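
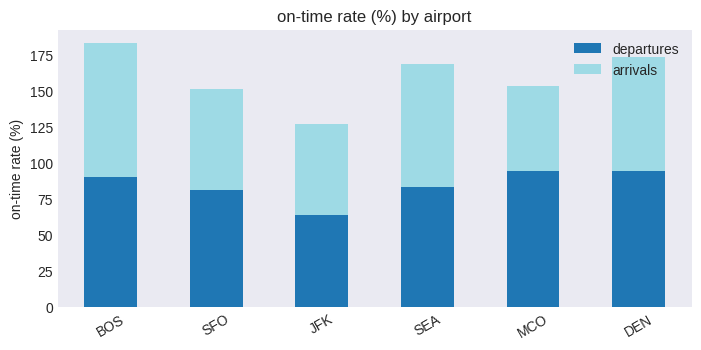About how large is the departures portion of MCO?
departures top ≈ 100, bottom ≈ 0; segment ≈ 100.

≈ 100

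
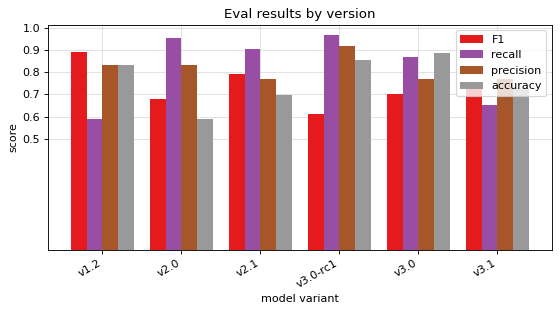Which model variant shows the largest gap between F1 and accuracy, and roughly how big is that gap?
v3.0-rc1: F1 ≈ 0.6, accuracy ≈ 0.9 → gap ≈ 0.3. Next-largest (v3.0) is only ≈ 0.2.

v3.0-rc1, ≈ 0.3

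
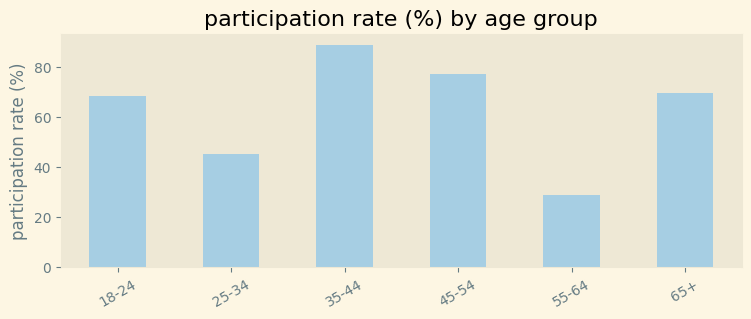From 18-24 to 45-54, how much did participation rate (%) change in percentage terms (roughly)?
18-24 ≈ 70, 45-54 ≈ 80; (80 − 70) / 70 ≈ +14.3%.

≈ +14.3%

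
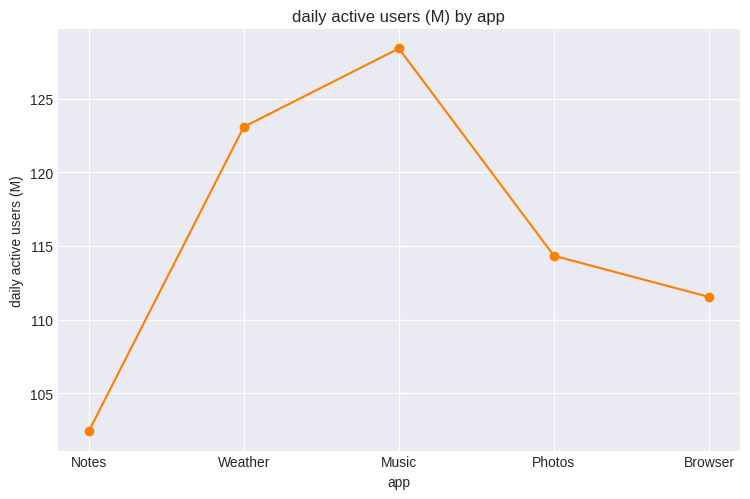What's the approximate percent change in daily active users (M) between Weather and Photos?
≈ -8%

Weather ≈ 125, Photos ≈ 115; (115 − 125) / 125 ≈ -8%.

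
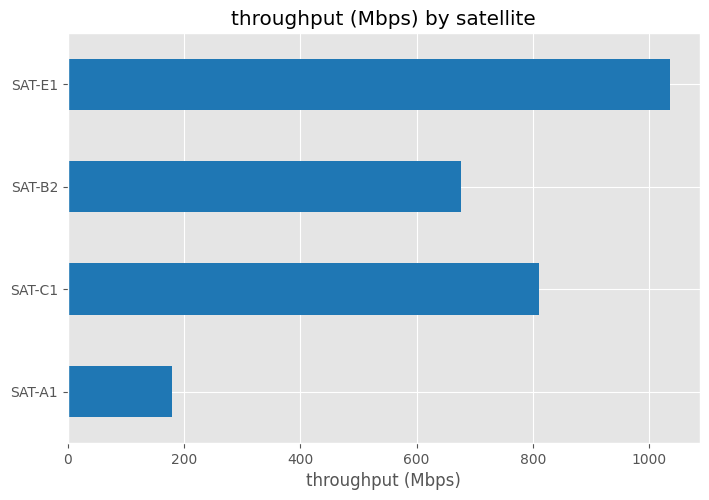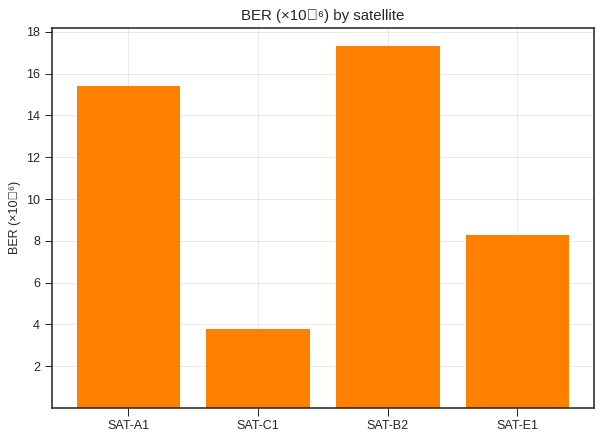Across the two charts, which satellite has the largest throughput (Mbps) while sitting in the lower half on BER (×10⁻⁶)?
Chart 2 median BER (×10⁻⁶) ≈ 12; below-median satellites: SAT-C1, SAT-E1. Among those, SAT-E1 has the highest throughput (Mbps) (≈ 1000).

SAT-E1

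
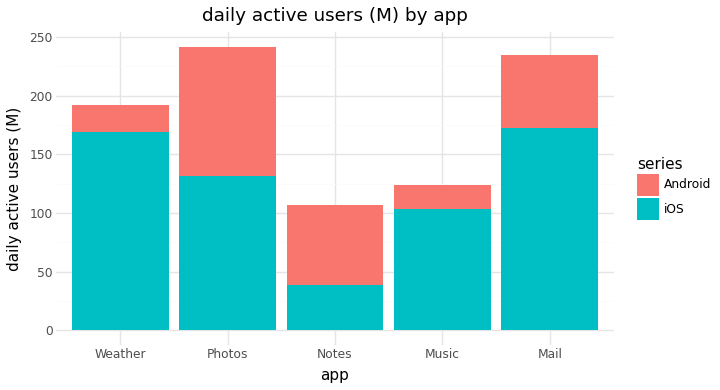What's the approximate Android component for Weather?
≈ 25

Android top ≈ 200, bottom ≈ 175; segment ≈ 25.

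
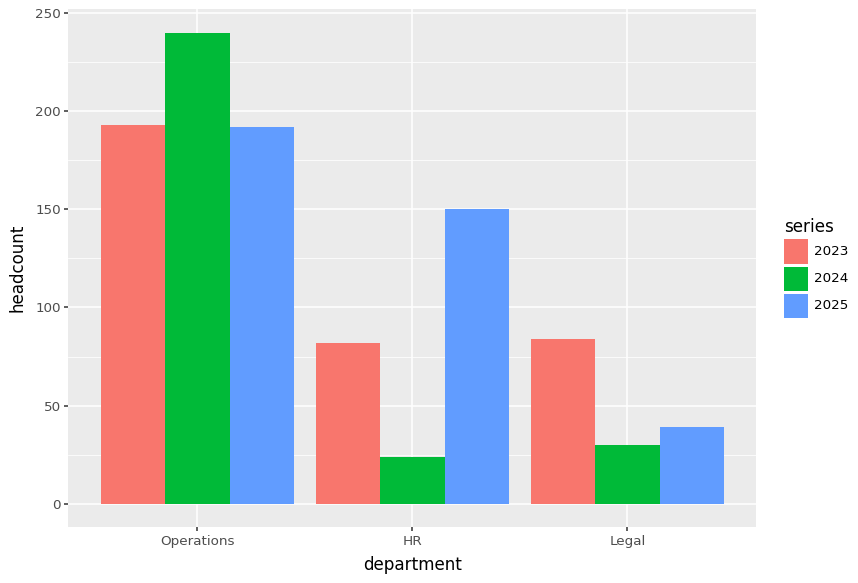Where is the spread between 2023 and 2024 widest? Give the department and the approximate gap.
HR: 2023 ≈ 80, 2024 ≈ 20 → gap ≈ 60. Next-largest (Legal) is only ≈ 40.

HR, ≈ 60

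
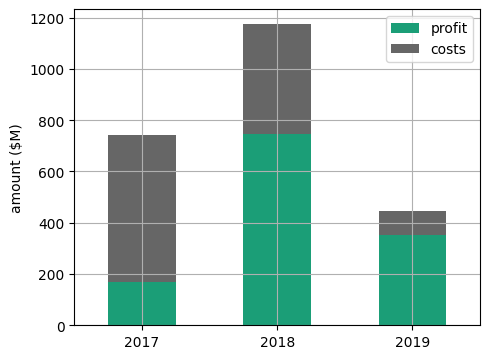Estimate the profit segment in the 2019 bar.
≈ 400

profit top ≈ 400, bottom ≈ 0; segment ≈ 400.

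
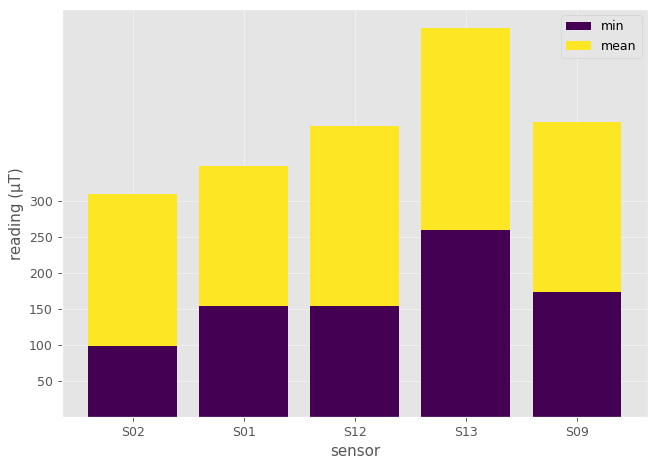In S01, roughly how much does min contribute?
≈ 150

min top ≈ 150, bottom ≈ 0; segment ≈ 150.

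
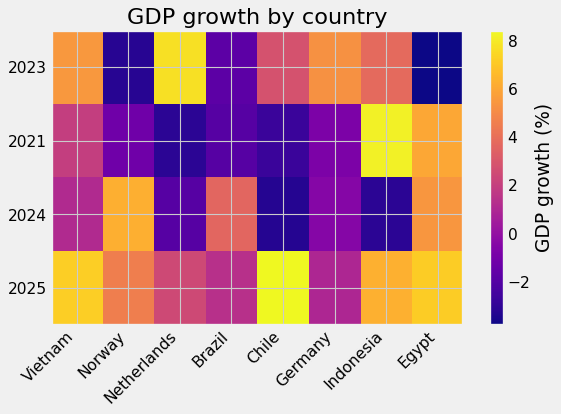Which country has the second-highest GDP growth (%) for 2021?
Egypt

Top 3 for 2021: Indonesia ≈ 8, Egypt ≈ 6, Vietnam ≈ 2.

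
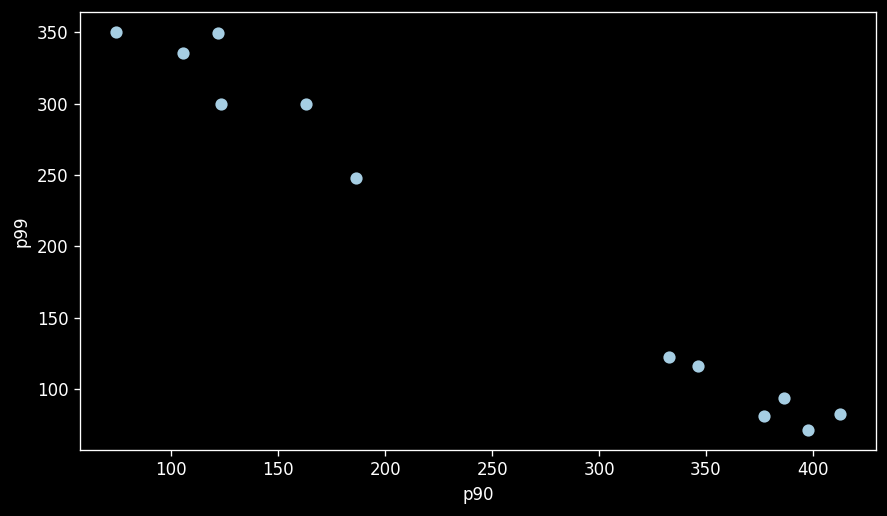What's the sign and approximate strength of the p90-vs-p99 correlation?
negative, strong

Points are negatively correlated; strong (|r| ≈ 1.0).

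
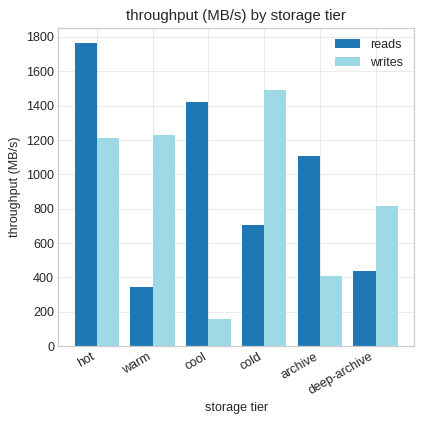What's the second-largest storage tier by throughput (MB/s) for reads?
cool

Top 3 for reads: hot ≈ 1800, cool ≈ 1400, archive ≈ 1200.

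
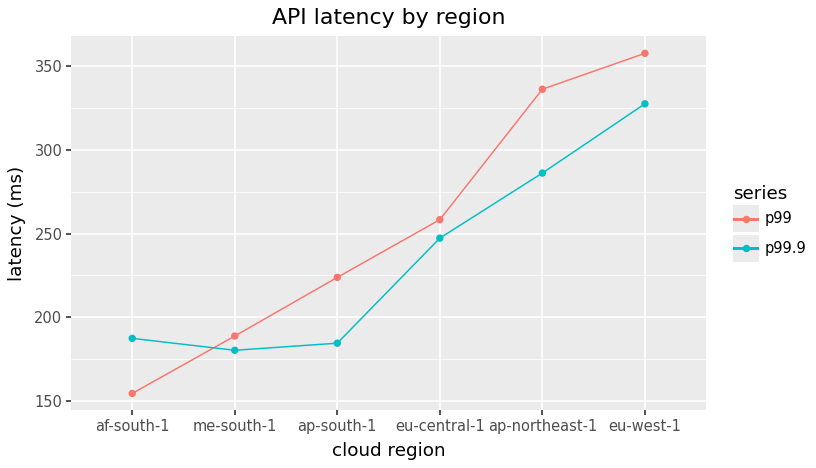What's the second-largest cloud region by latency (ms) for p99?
Top 3 for p99: eu-west-1 ≈ 360, ap-northeast-1 ≈ 340, eu-central-1 ≈ 260.

ap-northeast-1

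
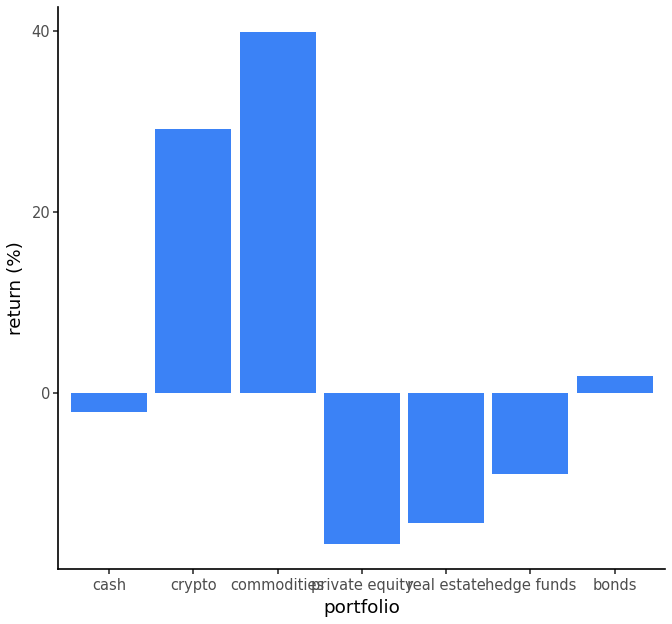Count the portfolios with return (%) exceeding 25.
Above 25: crypto, commodities.

2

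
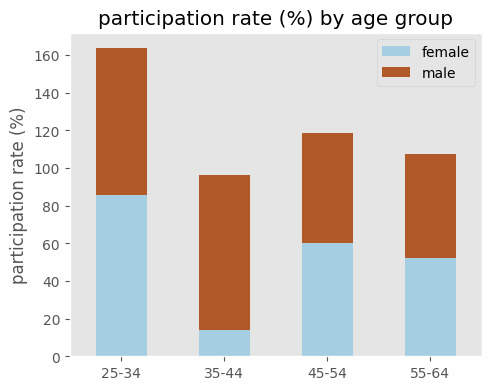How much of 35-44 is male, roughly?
≈ 80

male top ≈ 100, bottom ≈ 20; segment ≈ 80.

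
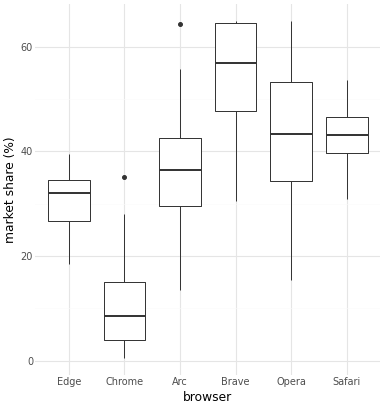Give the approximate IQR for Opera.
≈ 20

Q3 ≈ 55, Q1 ≈ 35; IQR ≈ 20.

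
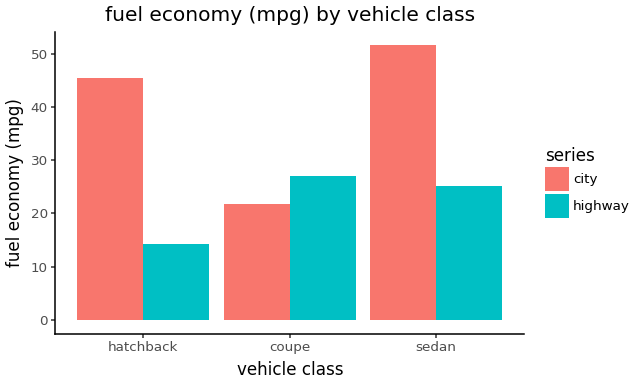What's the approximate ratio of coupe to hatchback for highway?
coupe ≈ 25, hatchback ≈ 15; 25/15 ≈ 1.67.

≈ 1.67×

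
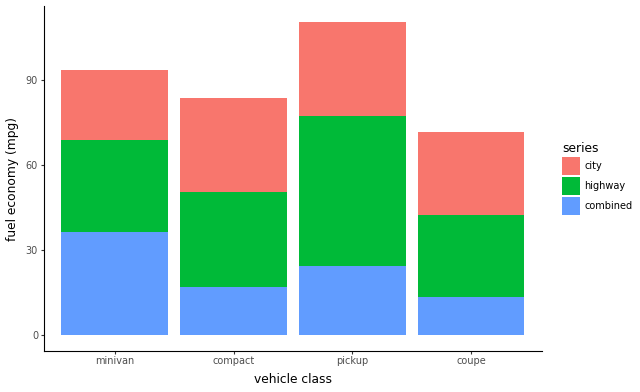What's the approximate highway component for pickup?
≈ 60

highway top ≈ 80, bottom ≈ 20; segment ≈ 60.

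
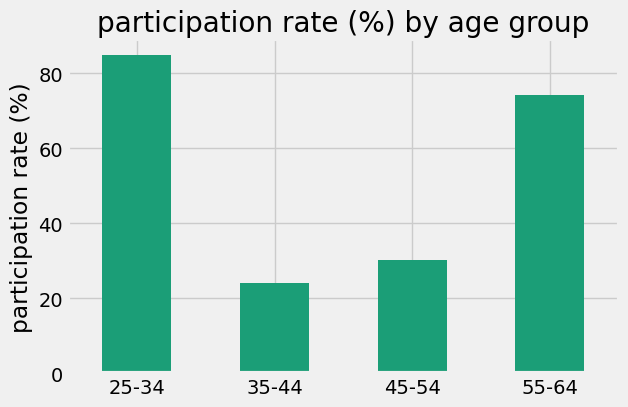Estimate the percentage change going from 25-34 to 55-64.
≈ -12.5%

25-34 ≈ 80, 55-64 ≈ 70; (70 − 80) / 80 ≈ -12.5%.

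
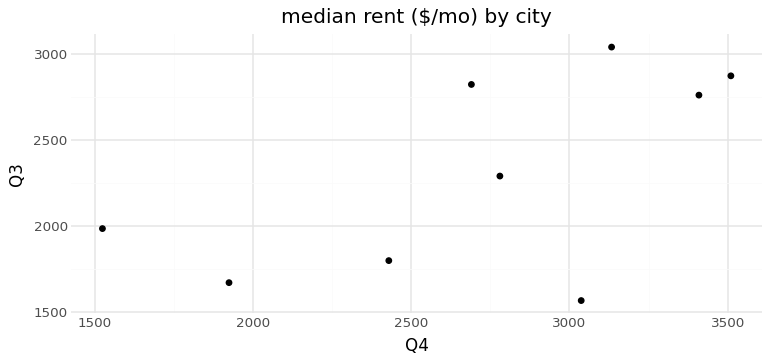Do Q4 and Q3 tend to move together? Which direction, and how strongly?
positive, moderate

Points are positively correlated; moderate (|r| ≈ 0.6).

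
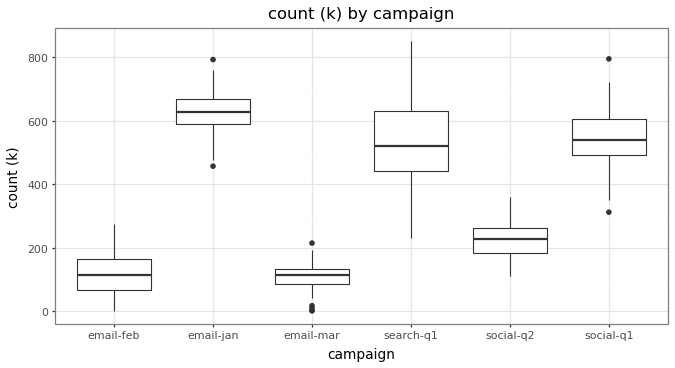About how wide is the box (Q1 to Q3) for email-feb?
≈ 100

Q3 ≈ 150, Q1 ≈ 50; IQR ≈ 100.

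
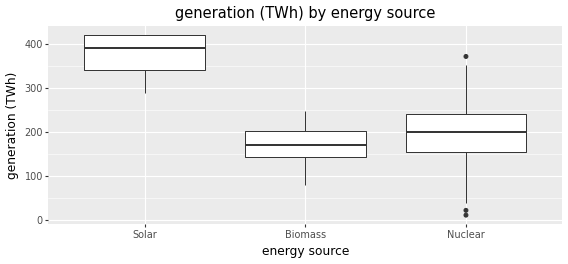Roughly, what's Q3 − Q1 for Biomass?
≈ 60

Q3 ≈ 200, Q1 ≈ 140; IQR ≈ 60.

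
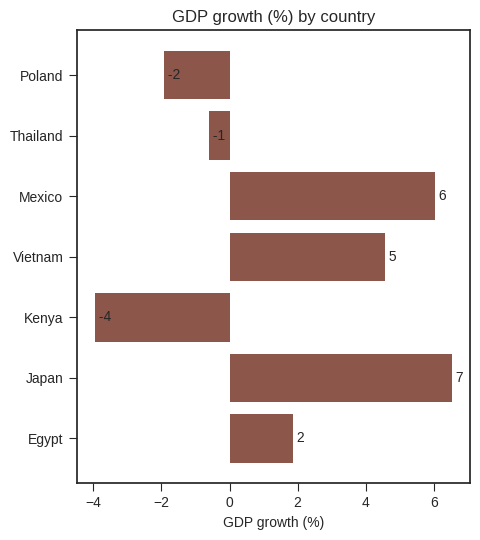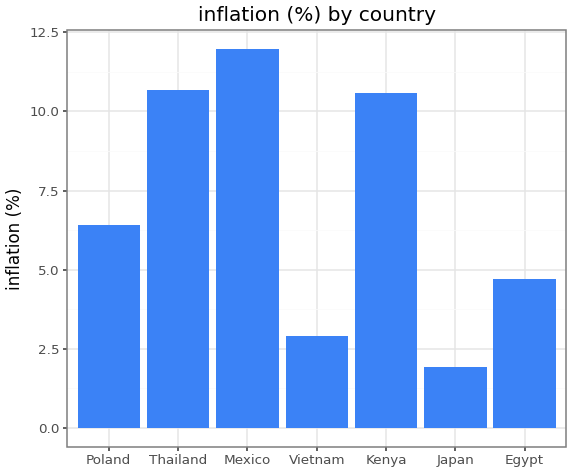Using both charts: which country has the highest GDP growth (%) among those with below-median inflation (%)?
Chart 2 median inflation (%) ≈ 6; below-median countries: Vietnam, Japan, Egypt. Among those, Japan has the highest GDP growth (%) (≈ 7).

Japan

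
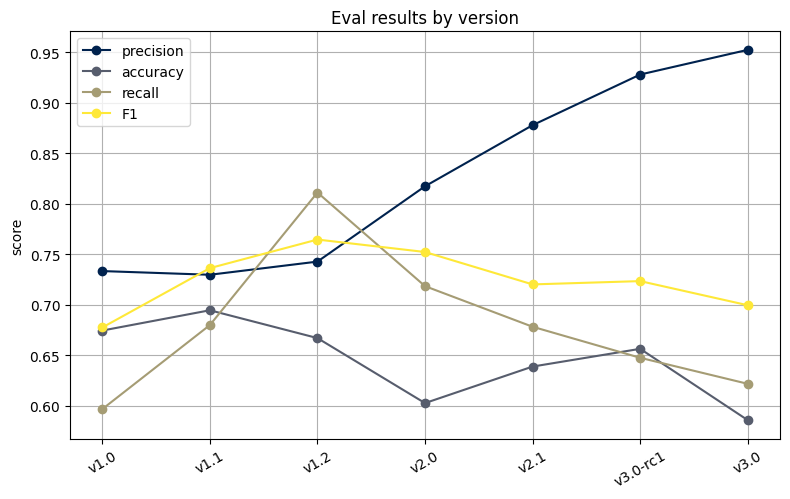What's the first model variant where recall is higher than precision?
v1.1: recall ≈ 0.70 vs precision ≈ 0.75 (not yet); v1.2: recall ≈ 0.80 vs precision ≈ 0.75 (first crossover).

v1.2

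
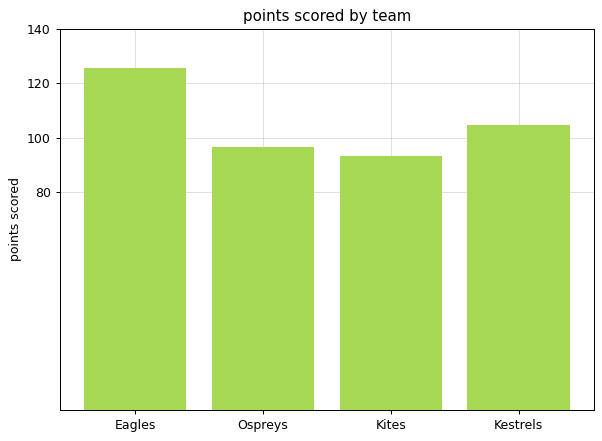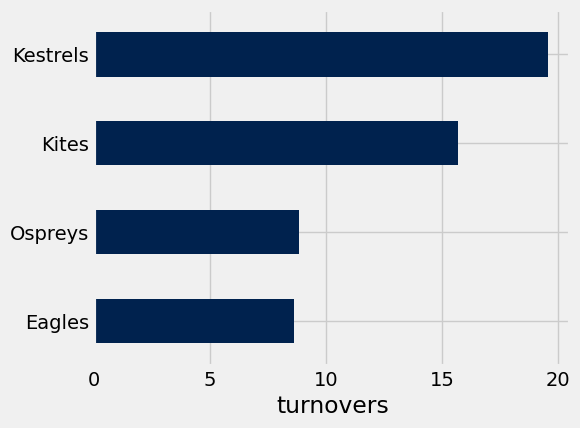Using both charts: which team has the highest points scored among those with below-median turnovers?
Chart 2 median turnovers ≈ 12; below-median teams: Eagles, Ospreys. Among those, Eagles has the highest points scored (≈ 120).

Eagles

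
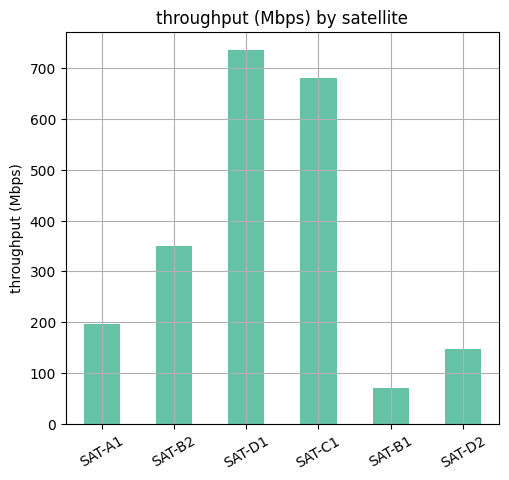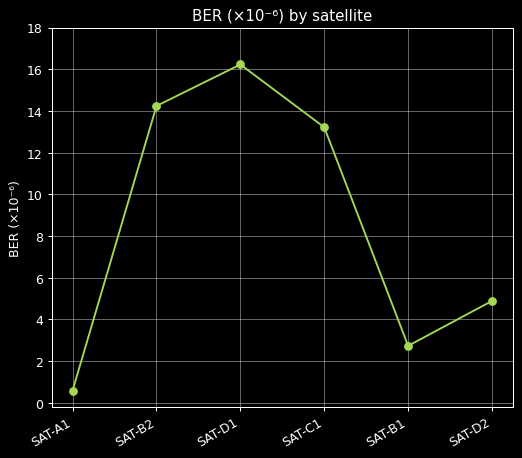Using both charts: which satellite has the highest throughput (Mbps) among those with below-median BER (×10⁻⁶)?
Chart 2 median BER (×10⁻⁶) ≈ 10; below-median satellites: SAT-A1, SAT-B1, SAT-D2. Among those, SAT-A1 has the highest throughput (Mbps) (≈ 200).

SAT-A1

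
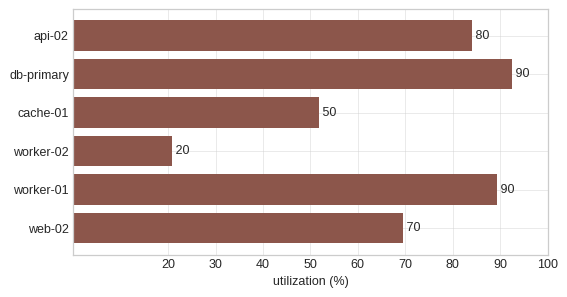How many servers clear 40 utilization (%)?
Above 40: api-02, db-primary, cache-01, worker-01, web-02.

5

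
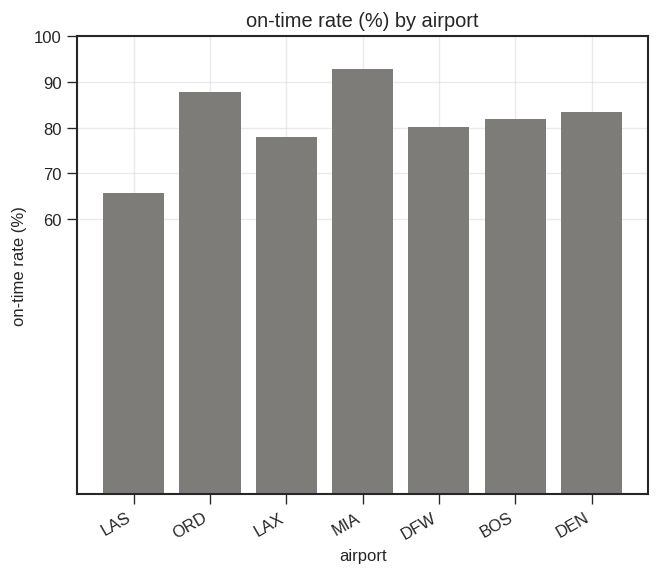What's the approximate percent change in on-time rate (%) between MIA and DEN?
MIA ≈ 90, DEN ≈ 80; (80 − 90) / 90 ≈ -11.1%.

≈ -11.1%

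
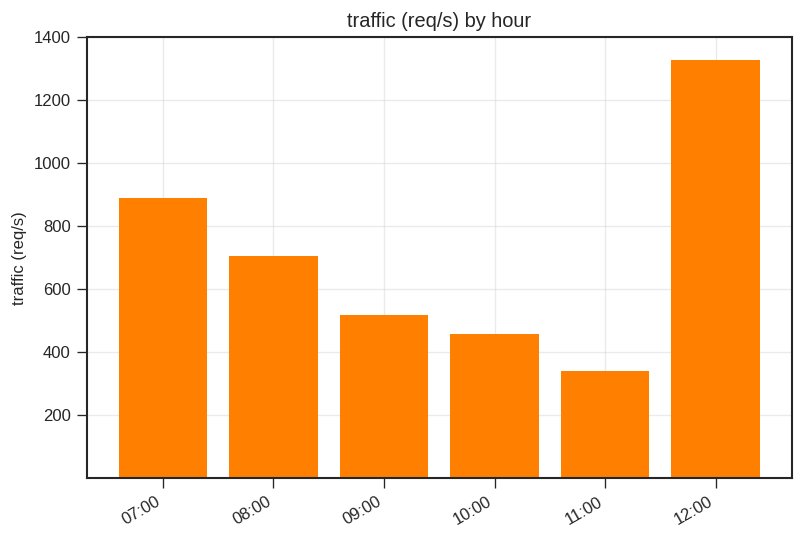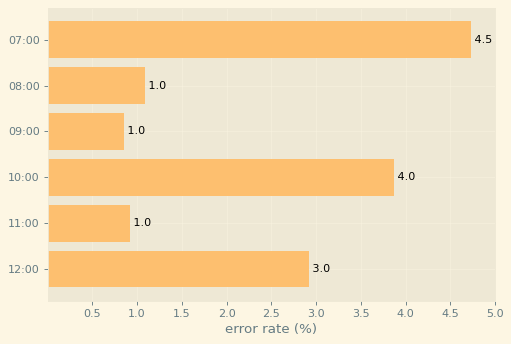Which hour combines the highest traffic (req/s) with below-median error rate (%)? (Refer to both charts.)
08:00

Chart 2 median error rate (%) ≈ 2; below-median hours: 08:00, 09:00, 11:00. Among those, 08:00 has the highest traffic (req/s) (≈ 800).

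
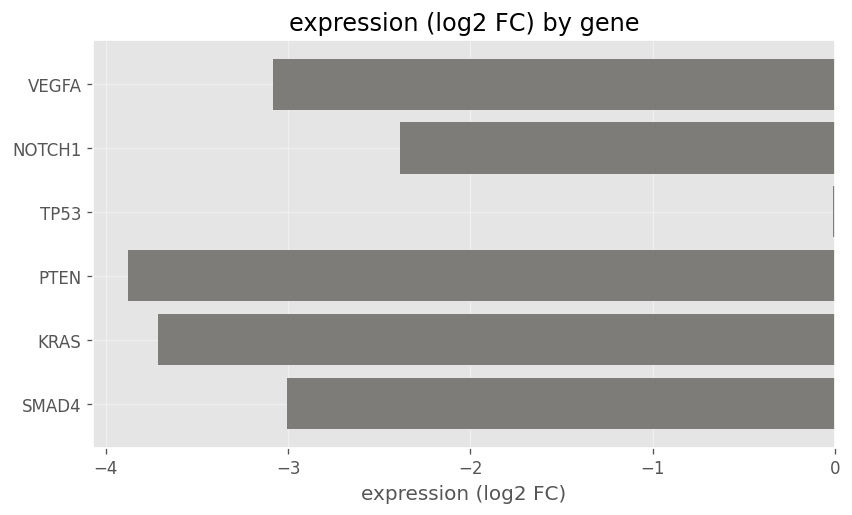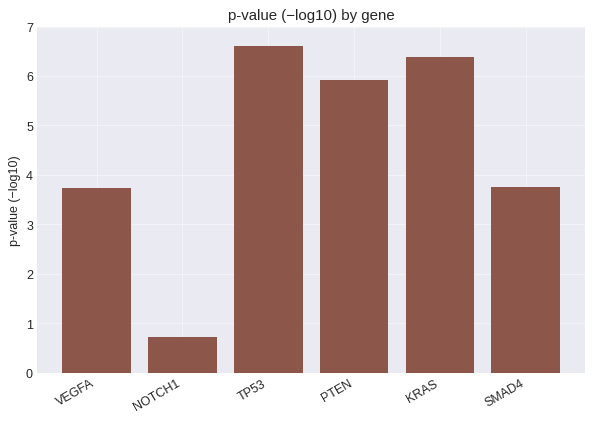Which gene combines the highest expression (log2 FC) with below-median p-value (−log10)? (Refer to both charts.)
Chart 2 median p-value (−log10) ≈ 5; below-median genes: VEGFA, NOTCH1, SMAD4. Among those, NOTCH1 has the highest expression (log2 FC) (≈ -2).

NOTCH1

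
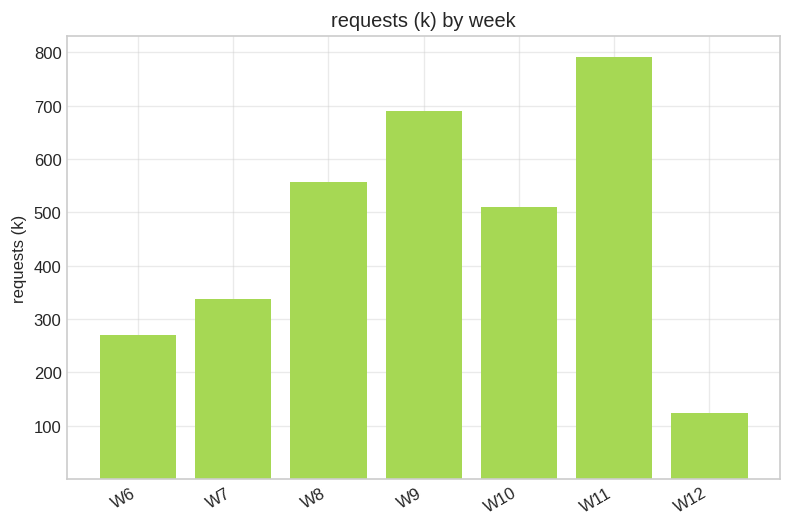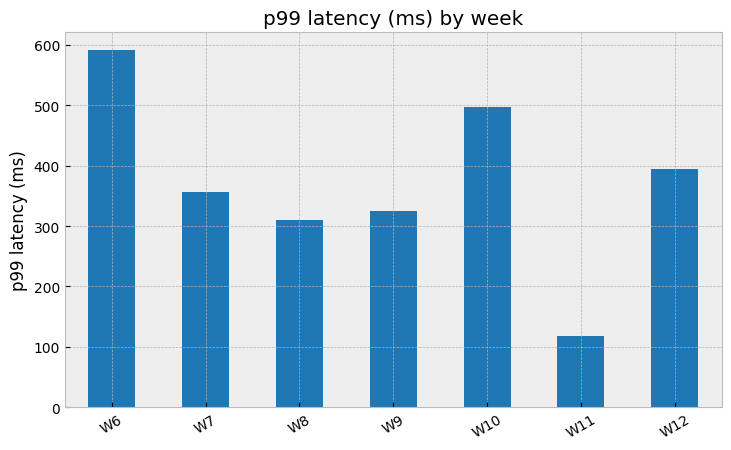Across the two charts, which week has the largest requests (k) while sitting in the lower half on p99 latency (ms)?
W11

Chart 2 median p99 latency (ms) ≈ 400; below-median weeks: W8, W9, W11. Among those, W11 has the highest requests (k) (≈ 800).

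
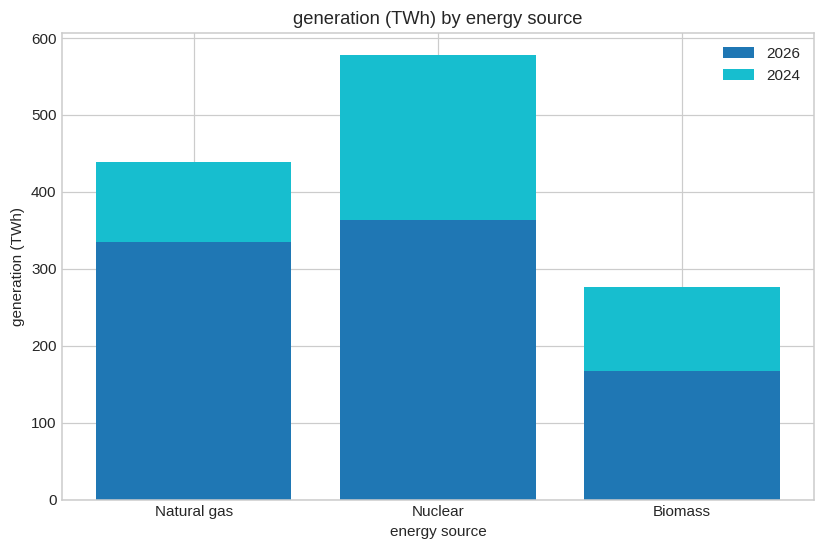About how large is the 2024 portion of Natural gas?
≈ 100

2024 top ≈ 450, bottom ≈ 350; segment ≈ 100.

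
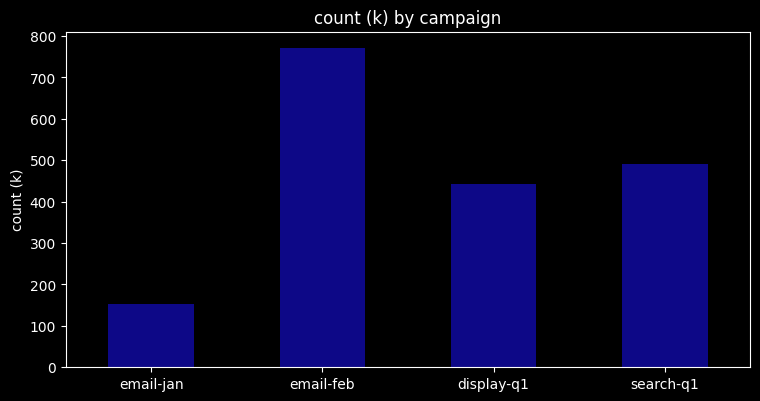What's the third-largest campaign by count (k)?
display-q1

Top 4: email-feb ≈ 800, search-q1 ≈ 500, display-q1 ≈ 400, email-jan ≈ 200.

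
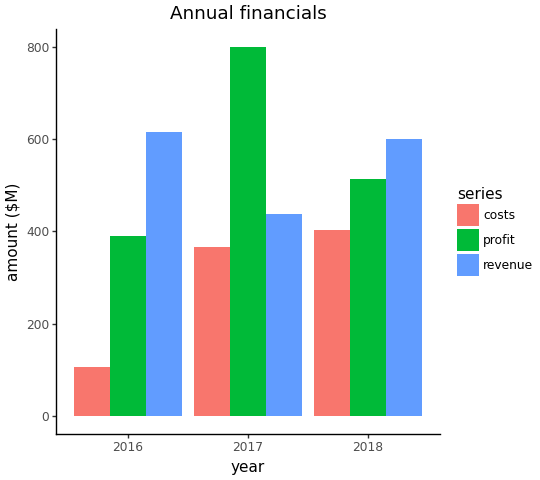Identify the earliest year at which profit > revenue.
2016: profit ≈ 400 vs revenue ≈ 600 (not yet); 2017: profit ≈ 800 vs revenue ≈ 400 (first crossover).

2017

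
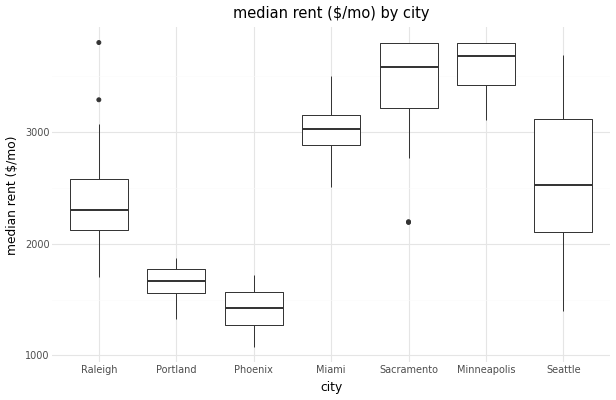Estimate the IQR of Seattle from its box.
Q3 ≈ 3200, Q1 ≈ 2200; IQR ≈ 1000.

≈ 1000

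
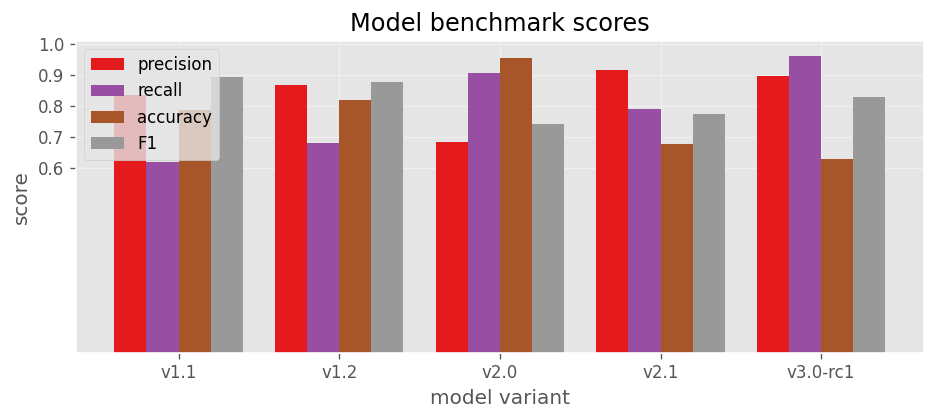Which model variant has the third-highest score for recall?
Top 4 for recall: v3.0-rc1 ≈ 1.0, v2.0 ≈ 0.9, v2.1 ≈ 0.8, v1.2 ≈ 0.7.

v2.1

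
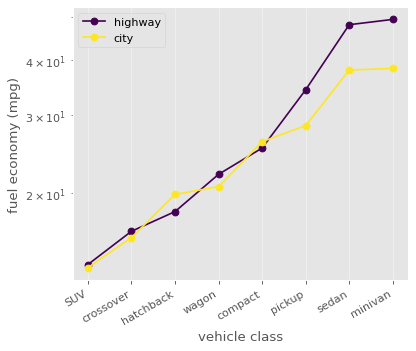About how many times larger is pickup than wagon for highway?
≈ 1.75×

pickup ≈ 35, wagon ≈ 20; 35/20 ≈ 1.75.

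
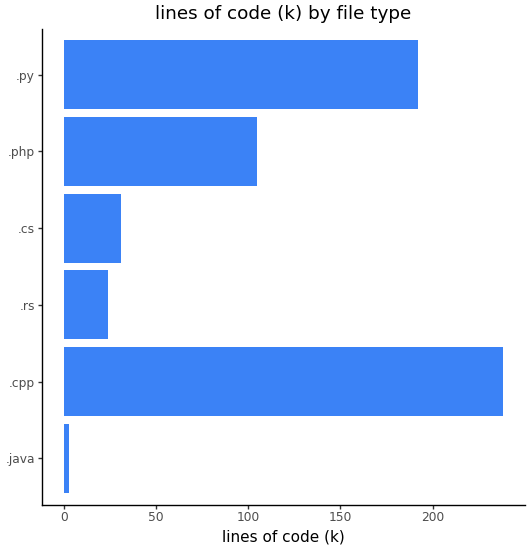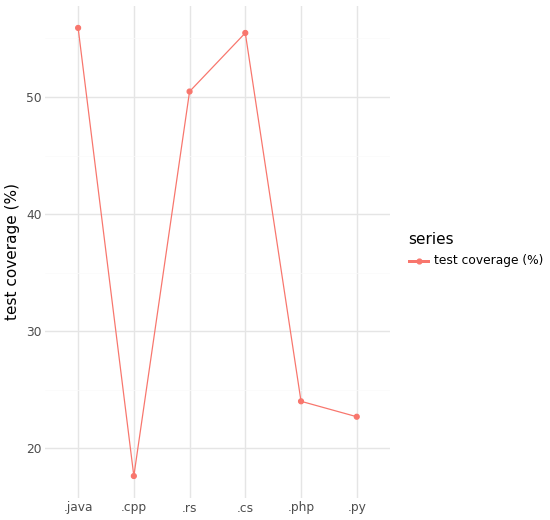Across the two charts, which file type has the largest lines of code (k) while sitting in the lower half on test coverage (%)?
.cpp

Chart 2 median test coverage (%) ≈ 40; below-median file types: .cpp, .php, .py. Among those, .cpp has the highest lines of code (k) (≈ 250).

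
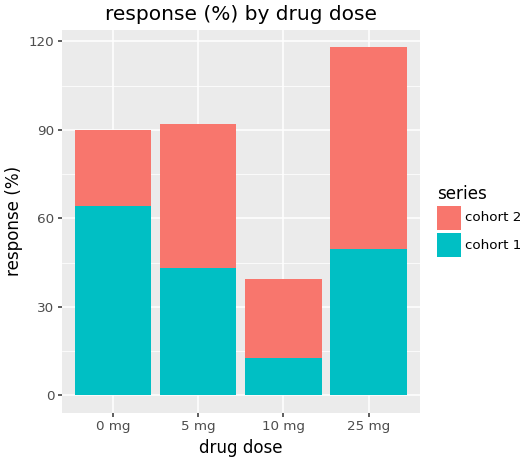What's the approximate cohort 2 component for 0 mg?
cohort 2 top ≈ 90, bottom ≈ 60; segment ≈ 30.

≈ 30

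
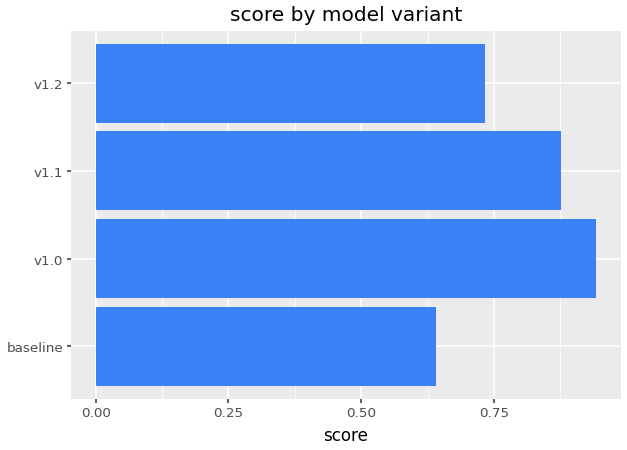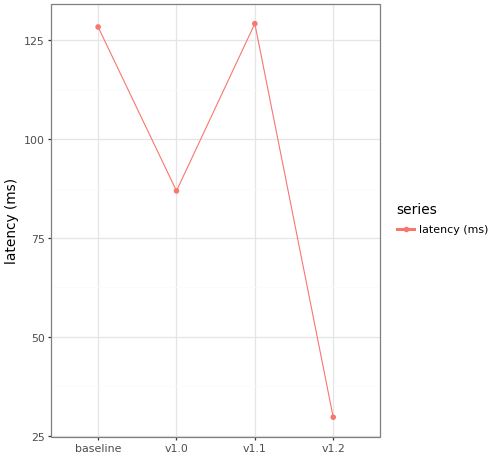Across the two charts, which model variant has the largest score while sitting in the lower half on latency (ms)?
v1.0

Chart 2 median latency (ms) ≈ 100; below-median model variants: v1.0, v1.2. Among those, v1.0 has the highest score (≈ 0.9).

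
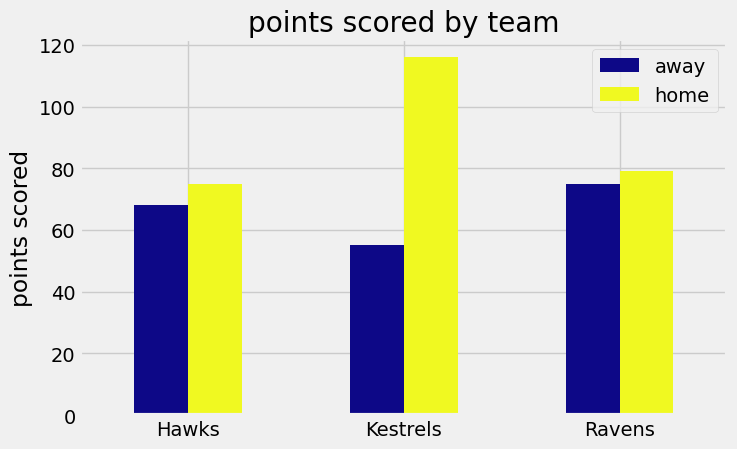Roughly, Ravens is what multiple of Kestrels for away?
≈ 1.33×

Ravens ≈ 80, Kestrels ≈ 60; 80/60 ≈ 1.33.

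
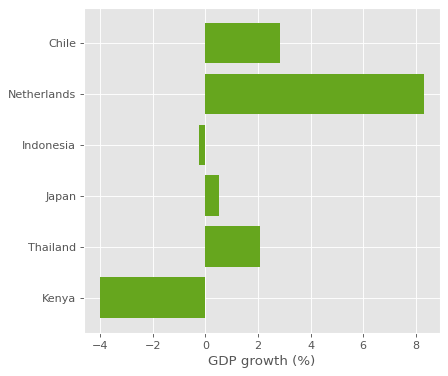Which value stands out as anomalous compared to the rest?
Netherlands

Netherlands ≈ 8; the rest sit between ≈ -4 and ≈ 2.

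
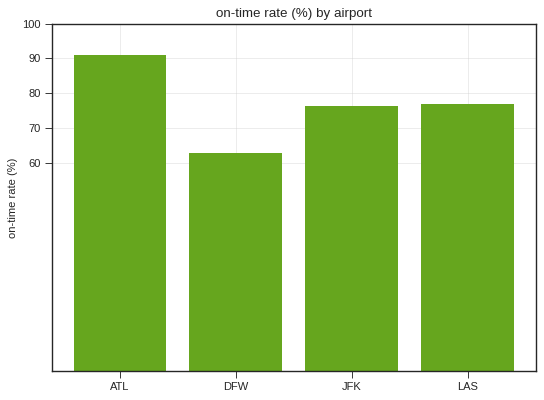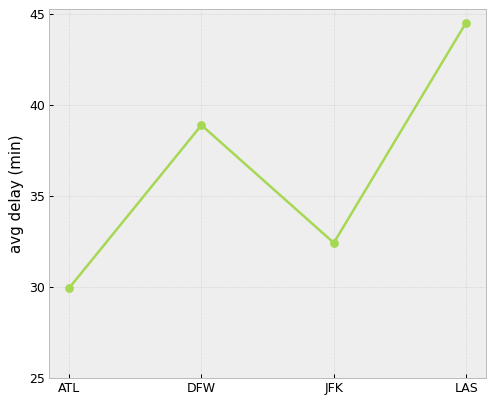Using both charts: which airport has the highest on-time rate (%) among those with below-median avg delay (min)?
Chart 2 median avg delay (min) ≈ 35; below-median airports: ATL, JFK. Among those, ATL has the highest on-time rate (%) (≈ 90).

ATL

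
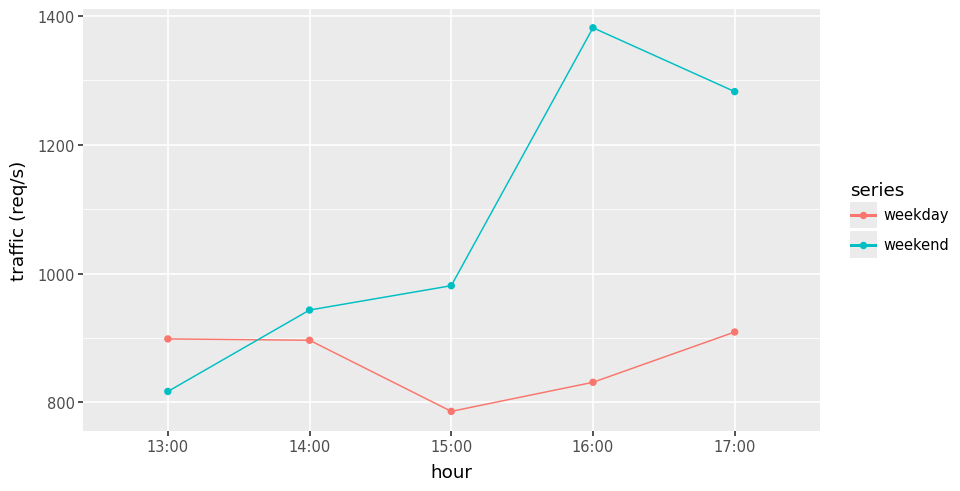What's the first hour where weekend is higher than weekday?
14:00

13:00: weekend ≈ 800 vs weekday ≈ 900 (not yet); 14:00: weekend ≈ 950 vs weekday ≈ 900 (first crossover).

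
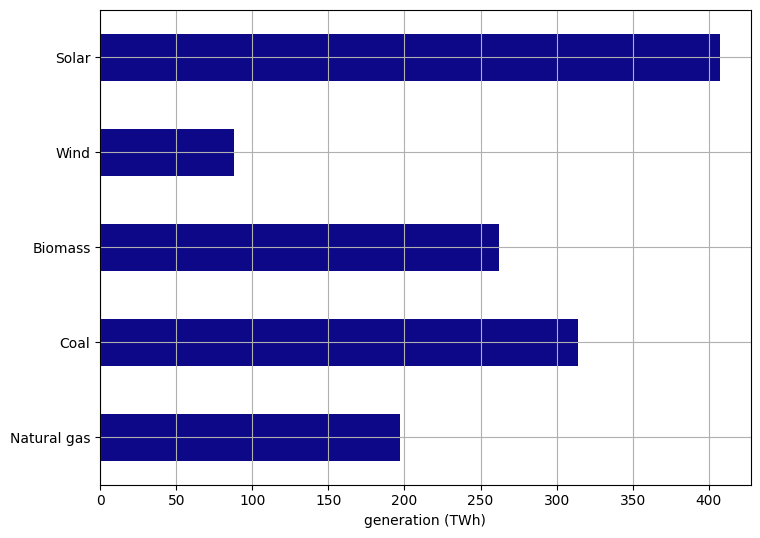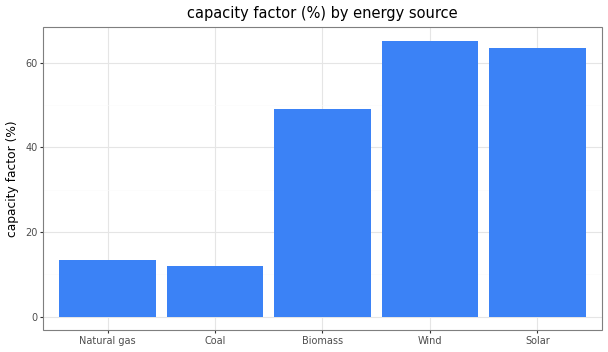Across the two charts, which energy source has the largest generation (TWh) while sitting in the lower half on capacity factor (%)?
Chart 2 median capacity factor (%) ≈ 50; below-median energy sources: Natural gas, Coal. Among those, Coal has the highest generation (TWh) (≈ 300).

Coal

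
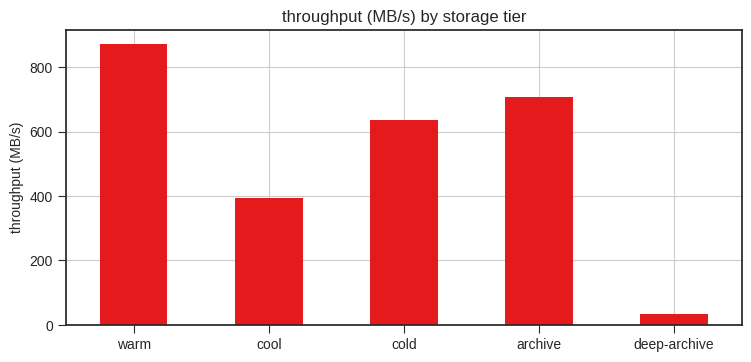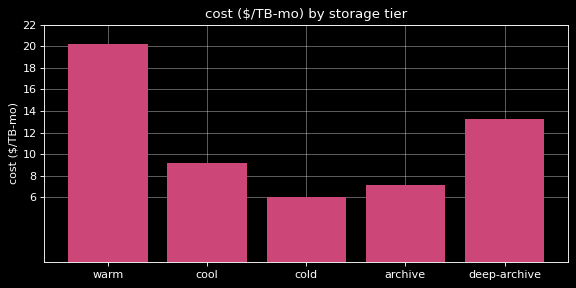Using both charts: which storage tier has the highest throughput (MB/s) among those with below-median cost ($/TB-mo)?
archive

Chart 2 median cost ($/TB-mo) ≈ 10; below-median storage tiers: cold, archive. Among those, archive has the highest throughput (MB/s) (≈ 700).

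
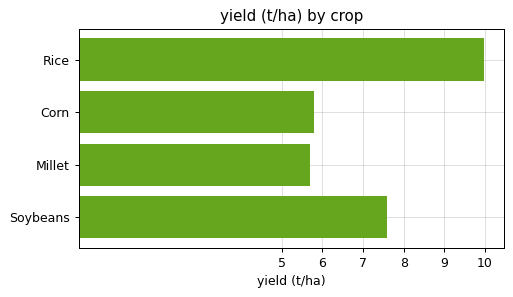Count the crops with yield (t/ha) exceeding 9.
1

Above 9: Rice.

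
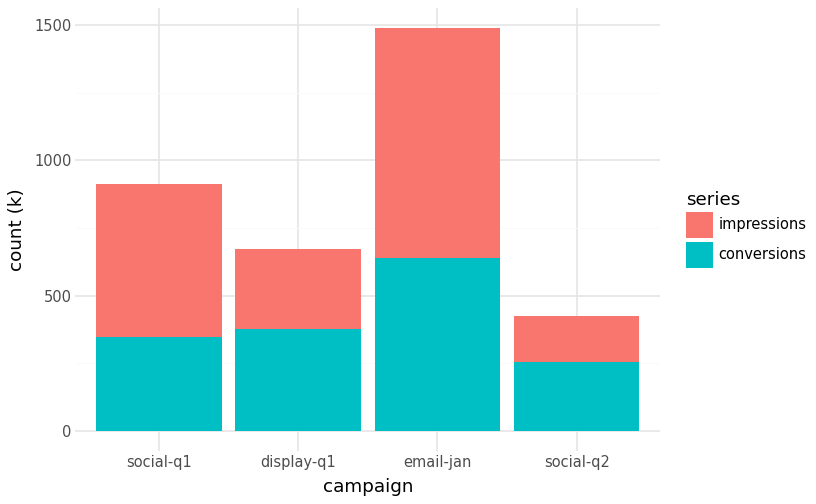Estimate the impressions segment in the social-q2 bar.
impressions top ≈ 400, bottom ≈ 200; segment ≈ 200.

≈ 200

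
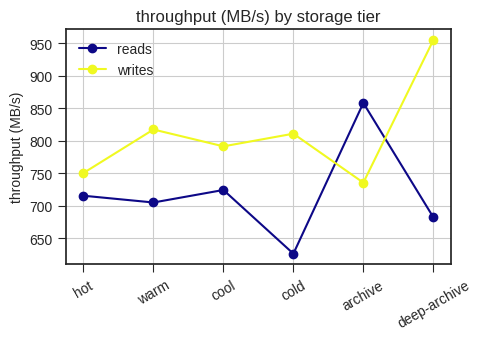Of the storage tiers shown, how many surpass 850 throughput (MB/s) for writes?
1

Above 850: deep-archive.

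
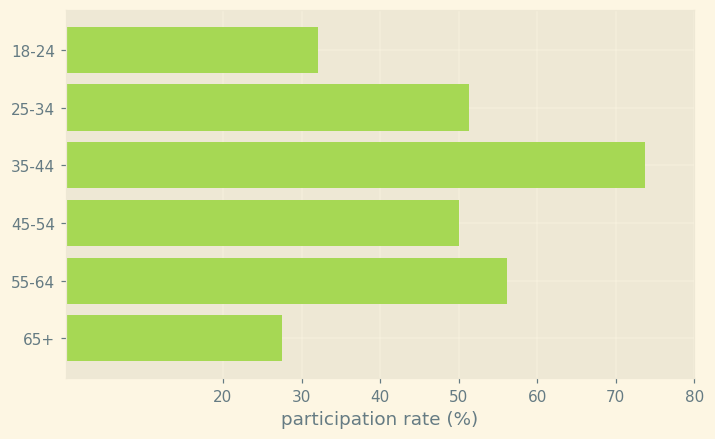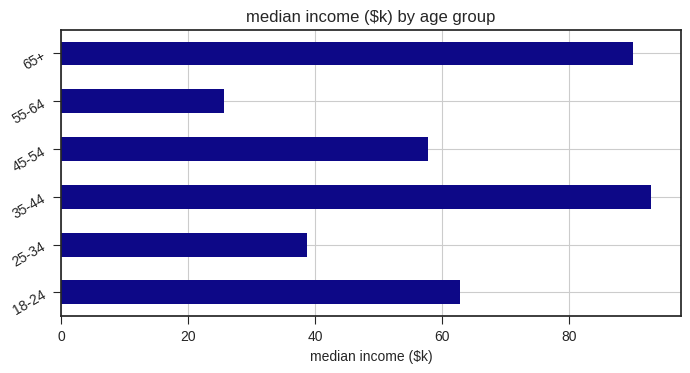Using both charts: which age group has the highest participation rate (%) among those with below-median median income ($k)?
55-64

Chart 2 median median income ($k) ≈ 60; below-median age groups: 25-34, 45-54, 55-64. Among those, 55-64 has the highest participation rate (%) (≈ 60).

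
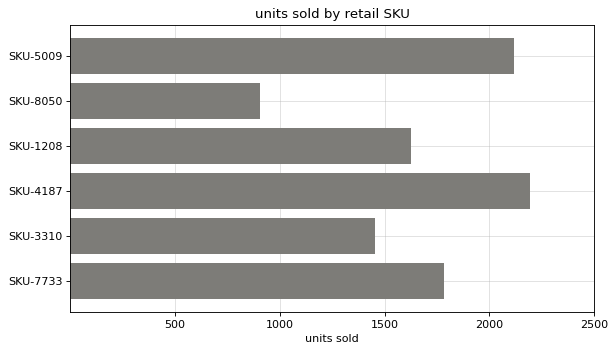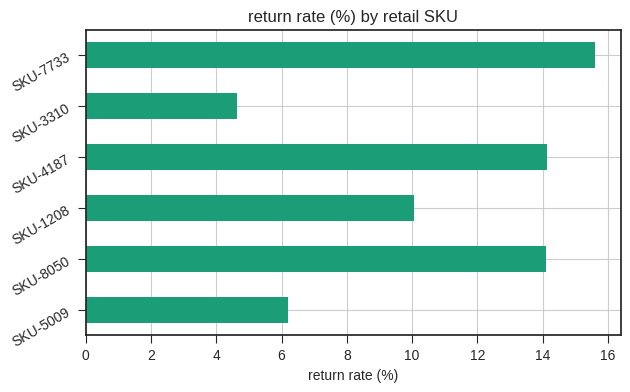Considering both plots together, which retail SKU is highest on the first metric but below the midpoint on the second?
SKU-5009

Chart 2 median return rate (%) ≈ 12; below-median retail SKUs: SKU-5009, SKU-1208, SKU-3310. Among those, SKU-5009 has the highest units sold (≈ 2000).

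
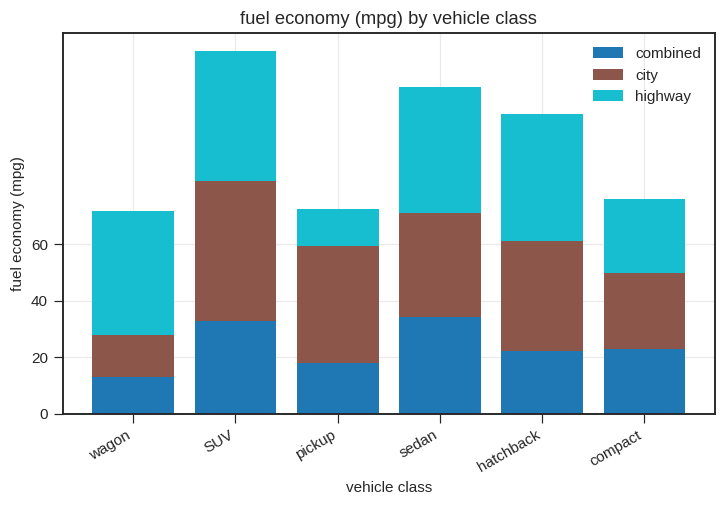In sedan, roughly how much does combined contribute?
combined top ≈ 40, bottom ≈ 0; segment ≈ 40.

≈ 40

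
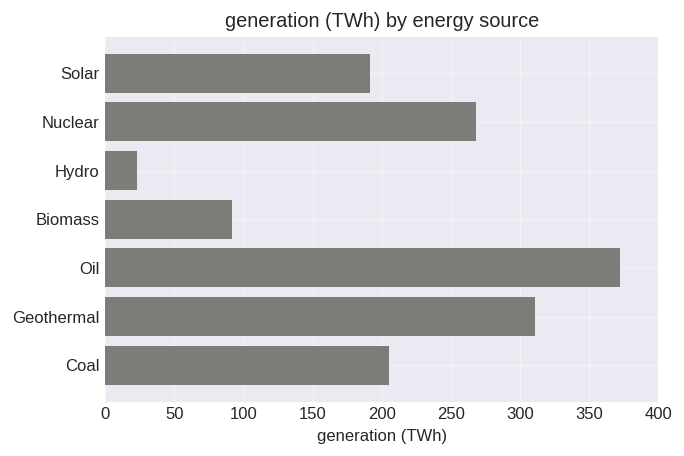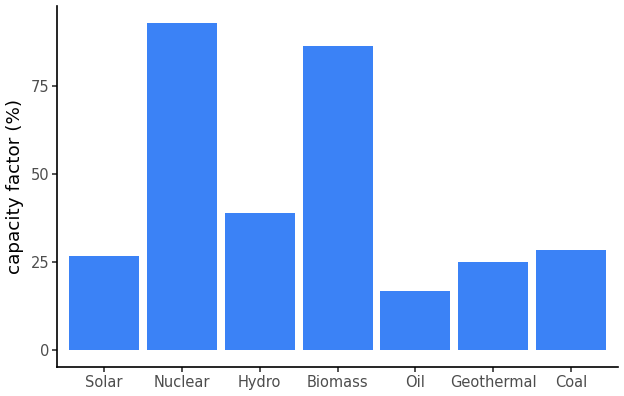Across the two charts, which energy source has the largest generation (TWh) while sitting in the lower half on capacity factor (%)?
Chart 2 median capacity factor (%) ≈ 30; below-median energy sources: Solar, Oil, Geothermal. Among those, Oil has the highest generation (TWh) (≈ 350).

Oil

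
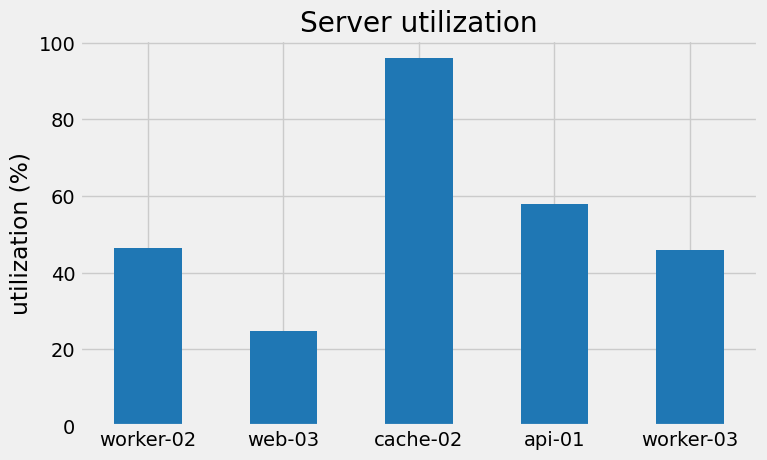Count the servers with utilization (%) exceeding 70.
1

Above 70: cache-02.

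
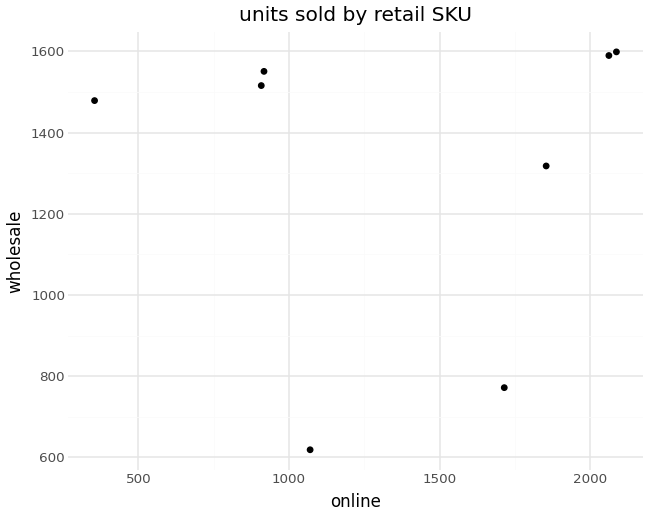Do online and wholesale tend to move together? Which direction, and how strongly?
no clear correlation

Points are roughly uncorrelated; weak (|r| ≈ 0.0).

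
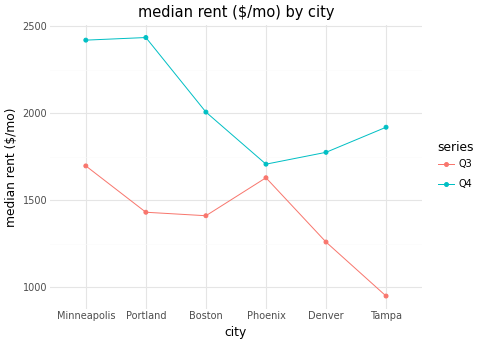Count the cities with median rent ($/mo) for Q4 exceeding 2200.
2

Above 2200: Minneapolis, Portland.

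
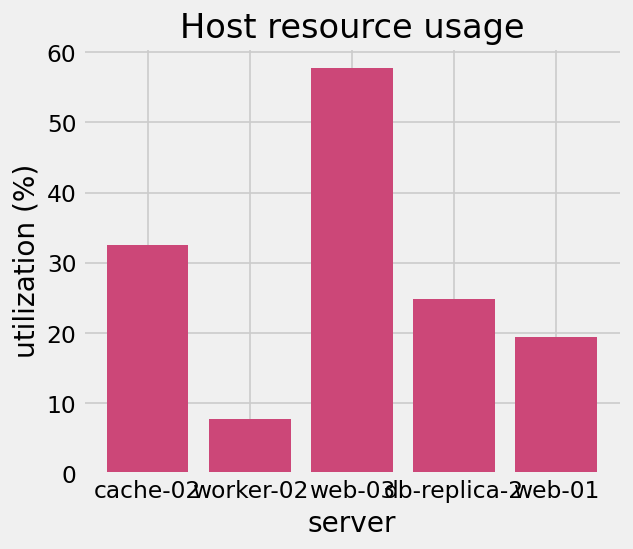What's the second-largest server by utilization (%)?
Top 3: web-03 ≈ 60, cache-02 ≈ 30, db-replica-2 ≈ 25.

cache-02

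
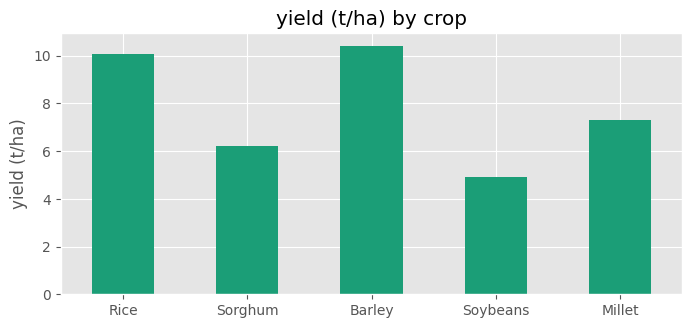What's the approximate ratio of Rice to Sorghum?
≈ 1.67×

Rice ≈ 10, Sorghum ≈ 6; 10/6 ≈ 1.67.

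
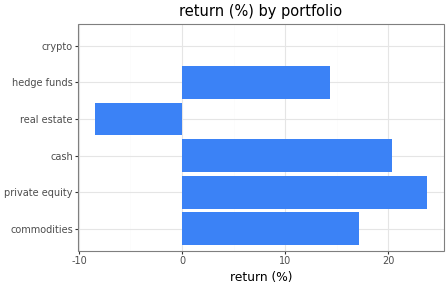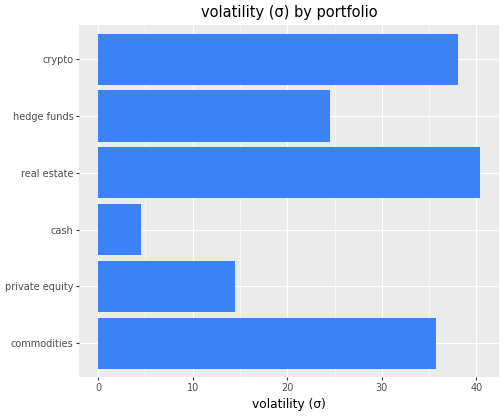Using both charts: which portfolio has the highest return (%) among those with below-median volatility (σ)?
private equity

Chart 2 median volatility (σ) ≈ 30; below-median portfolios: private equity, cash, hedge funds. Among those, private equity has the highest return (%) (≈ 25).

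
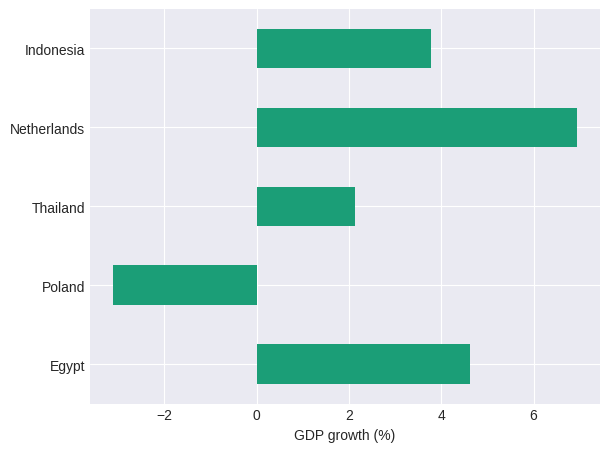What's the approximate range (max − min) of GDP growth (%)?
≈ 10

Max Netherlands ≈ 7, min Poland ≈ -3; range ≈ 10.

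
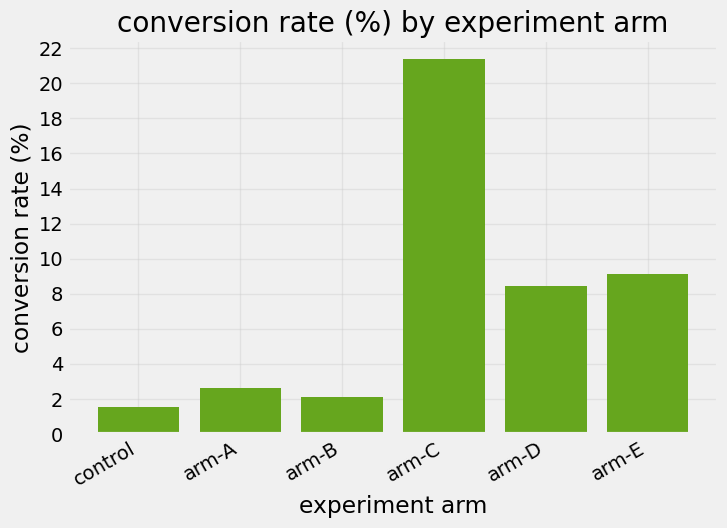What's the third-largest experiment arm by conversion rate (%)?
Top 4: arm-C ≈ 22, arm-E ≈ 10, arm-D ≈ 8, arm-A ≈ 2.

arm-D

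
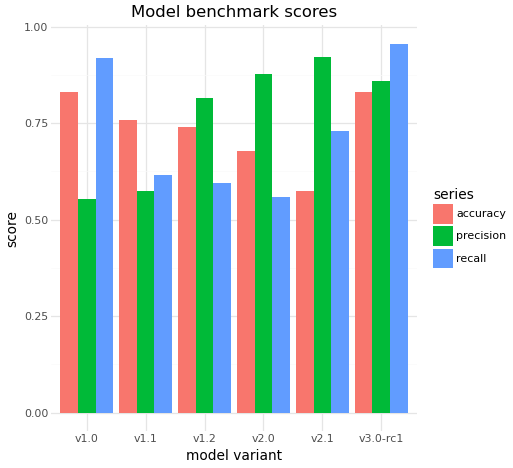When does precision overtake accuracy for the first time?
v1.2

v1.1: precision ≈ 0.6 vs accuracy ≈ 0.8 (not yet); v1.2: precision ≈ 0.8 vs accuracy ≈ 0.7 (first crossover).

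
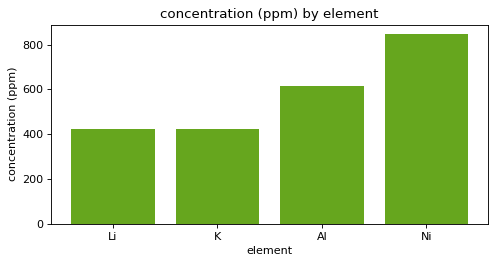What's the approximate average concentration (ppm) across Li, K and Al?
(400 + 400 + 600) / 3 ≈ 467.

≈ 467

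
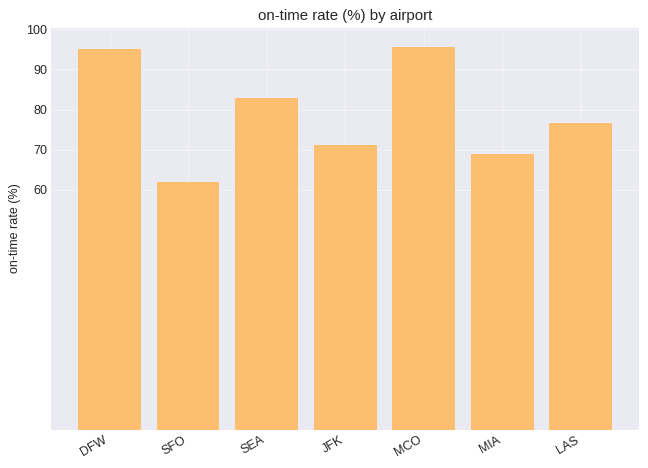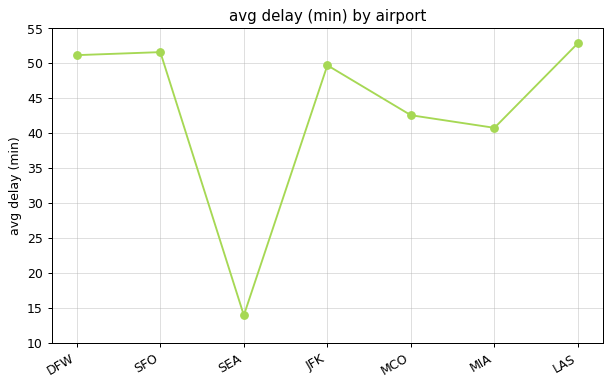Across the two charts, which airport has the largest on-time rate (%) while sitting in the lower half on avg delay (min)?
MCO

Chart 2 median avg delay (min) ≈ 50; below-median airports: SEA, MCO, MIA. Among those, MCO has the highest on-time rate (%) (≈ 100).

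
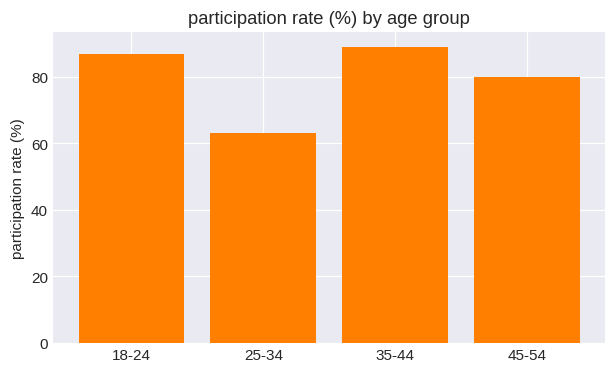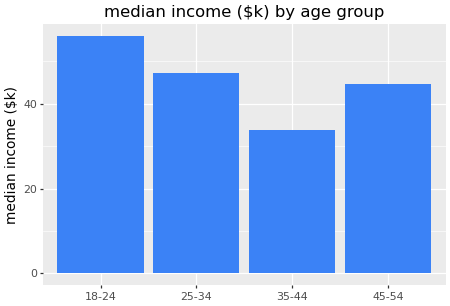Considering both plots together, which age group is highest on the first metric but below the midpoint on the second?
Chart 2 median median income ($k) ≈ 50; below-median age groups: 35-44, 45-54. Among those, 35-44 has the highest participation rate (%) (≈ 90).

35-44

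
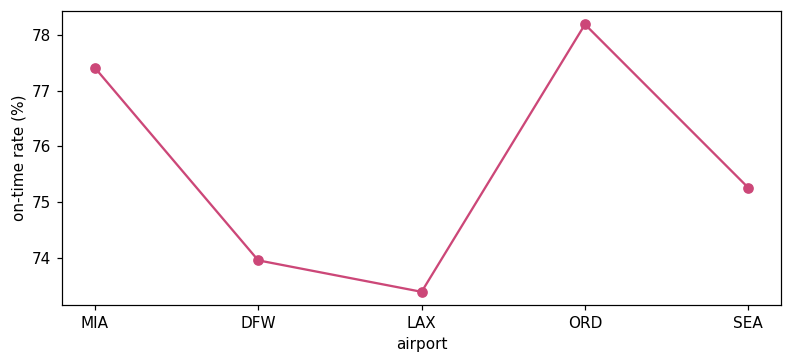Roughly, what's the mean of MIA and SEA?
(77.5 + 75.5) / 2 ≈ 76.5.

≈ 76.5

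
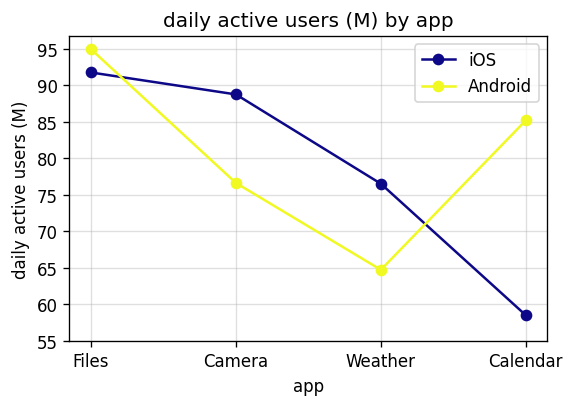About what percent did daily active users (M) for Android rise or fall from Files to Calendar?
Files ≈ 95, Calendar ≈ 85; (85 − 95) / 95 ≈ -10.5%.

≈ -10.5%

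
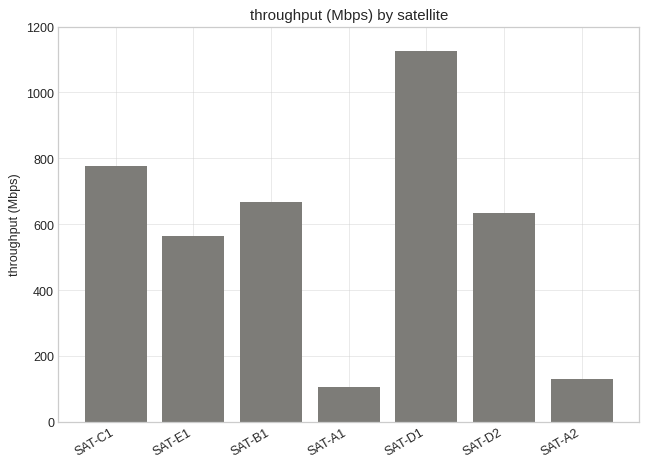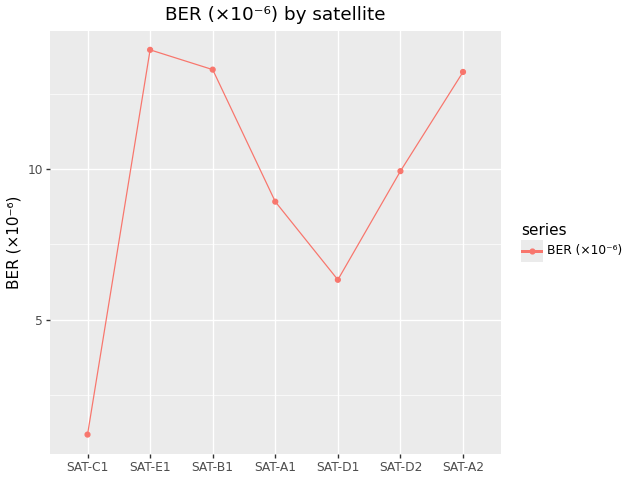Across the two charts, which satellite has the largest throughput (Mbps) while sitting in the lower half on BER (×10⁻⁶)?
Chart 2 median BER (×10⁻⁶) ≈ 10; below-median satellites: SAT-C1, SAT-A1, SAT-D1. Among those, SAT-D1 has the highest throughput (Mbps) (≈ 1200).

SAT-D1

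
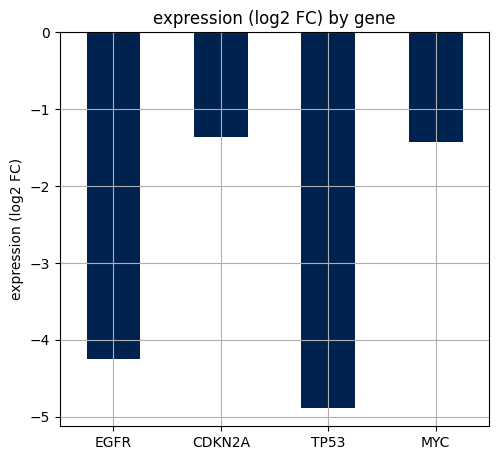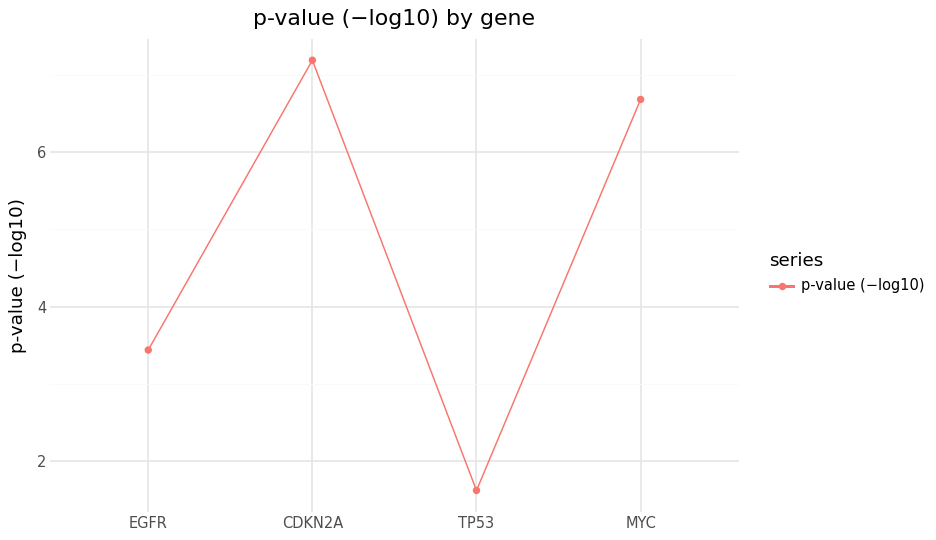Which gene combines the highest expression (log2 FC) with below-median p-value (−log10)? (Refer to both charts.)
Chart 2 median p-value (−log10) ≈ 5; below-median genes: EGFR, TP53. Among those, EGFR has the highest expression (log2 FC) (≈ -4).

EGFR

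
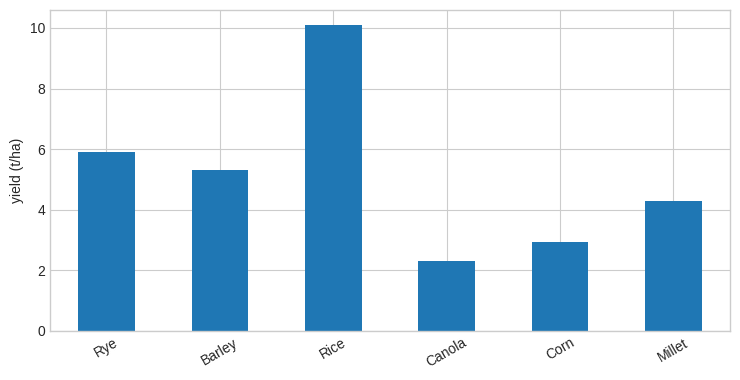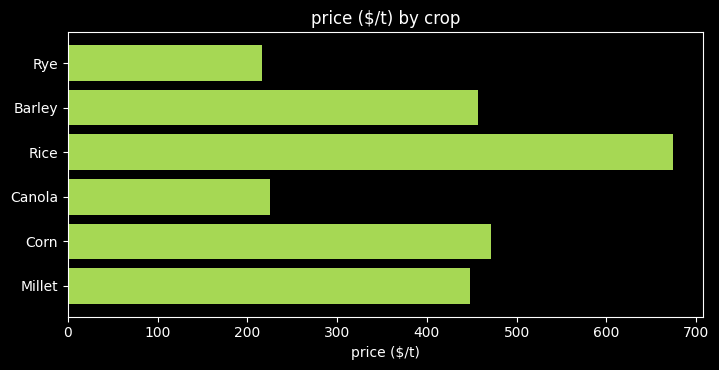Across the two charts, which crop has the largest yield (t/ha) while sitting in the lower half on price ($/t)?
Rye

Chart 2 median price ($/t) ≈ 500; below-median crops: Rye, Canola, Millet. Among those, Rye has the highest yield (t/ha) (≈ 6).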